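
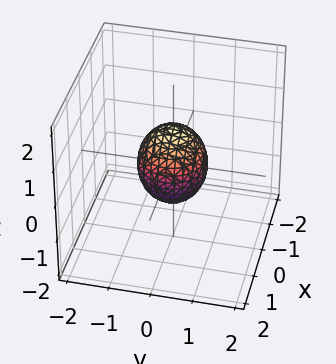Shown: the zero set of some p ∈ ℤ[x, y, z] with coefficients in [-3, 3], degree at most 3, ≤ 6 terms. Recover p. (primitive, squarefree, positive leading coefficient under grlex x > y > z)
3*x^2 + 3*y^2 + 2*z^2 - 2

(a) Degree: bounded and convex; a quadric, so deg p = 2.
(b) Symmetries: it's symmetric under z → −z, forcing even powers of z; rotational symmetry about the z-axis ⇒ p depends on x, y only through x² + y².
(c) From the visible intercepts: among the integer gridlines, it crosses the z-axis at z ∈ {-1, 1}; a circular section at z = 0 has radius between 0 and 1.
(d) Matching integer coefficients to the picture gives p.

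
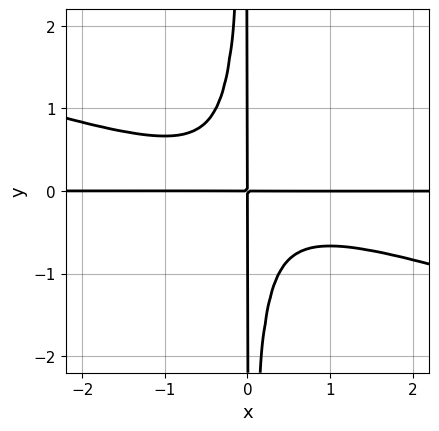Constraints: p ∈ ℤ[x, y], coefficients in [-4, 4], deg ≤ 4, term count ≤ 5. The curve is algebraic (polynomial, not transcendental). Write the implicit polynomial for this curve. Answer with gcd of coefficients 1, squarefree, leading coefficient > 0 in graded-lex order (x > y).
x^3*y + 3*x^2*y^2 + x*y

First, deg p = 4.
Then, observable constraints: every point of the x-axis in the box is on the curve; every point of the y-axis in the box is on the curve.
Finally, solving for integer coefficients yields p as stated.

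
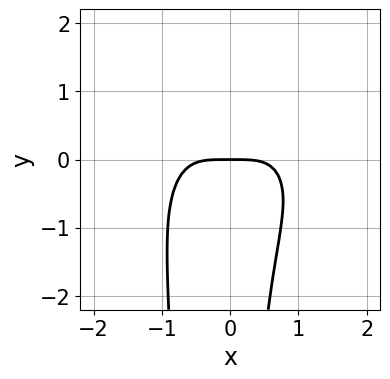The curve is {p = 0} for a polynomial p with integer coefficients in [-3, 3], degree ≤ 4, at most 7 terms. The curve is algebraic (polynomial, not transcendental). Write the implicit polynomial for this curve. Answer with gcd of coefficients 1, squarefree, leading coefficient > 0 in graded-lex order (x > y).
2*x^4 + 2*x^2*y^2 - x^2*y + x*y^2 + 3*y

1. deg p = 4. No degree-3 curve has this shape.
2. From the visible intercepts: it crosses the x-axis at the gridline x = 0; one y-axis crossing is at y = 0.
3. Together with the visible shape, these determine p as stated.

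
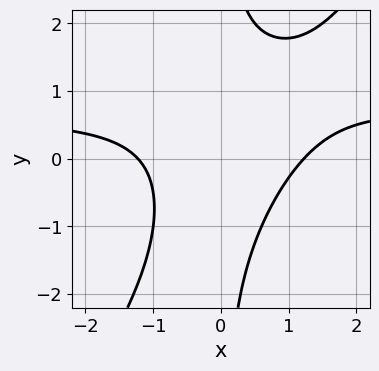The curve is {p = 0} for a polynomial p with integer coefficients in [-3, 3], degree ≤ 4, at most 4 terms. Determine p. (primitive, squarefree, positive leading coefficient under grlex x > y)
1. deg p = 3. A generic line meets the curve in up to 3 points.
2. Against the integer gridlines: it misses every integer gridline on the y-axis.
3. Matching integer coefficients to the picture gives p.

3*x^2*y - 2*x*y^2 - 2*x^2 + 3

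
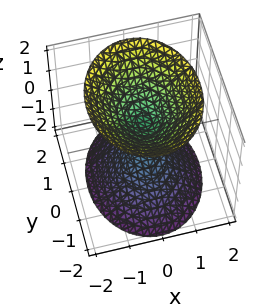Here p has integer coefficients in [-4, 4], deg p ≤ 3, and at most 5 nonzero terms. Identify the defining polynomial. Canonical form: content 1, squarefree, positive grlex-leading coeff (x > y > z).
(a) I count 2 distinct pieces.
(b) deg p = 2.
(c) Symmetries: it's symmetric under y → −y, forcing even powers of y; it's symmetric under x → −x, forcing even powers of x; it's symmetric under z → −z, forcing even powers of z.
(d) Observable constraints: it misses every integer gridline on the x-axis; it misses every integer gridline on the y-axis.
(e) Matching integer coefficients to the picture gives p.

3*x^2 + 2*y^2 - 2*z^2 + 1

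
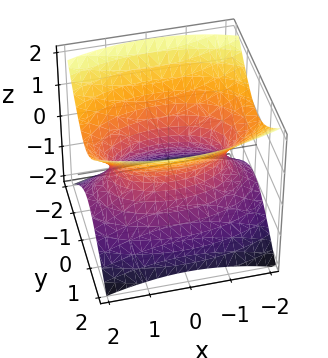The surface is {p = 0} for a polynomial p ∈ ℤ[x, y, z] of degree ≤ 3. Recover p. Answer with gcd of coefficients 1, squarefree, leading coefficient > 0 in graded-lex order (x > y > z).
The degree is 2 — an hourglass — one-sheet hyperboloid; a quadric.
Symmetries: it's symmetric under y → −y, forcing even powers of y; mirror symmetry x ↦ −x ⇒ only even powers of x; mirror symmetry z ↦ −z ⇒ only even powers of z.
From the visible intercepts: the surface avoids every integer z-axis point in the box.
Matching integer coefficients to the picture gives p.

x^2 + 3*y^2 - 3*z^2 - 2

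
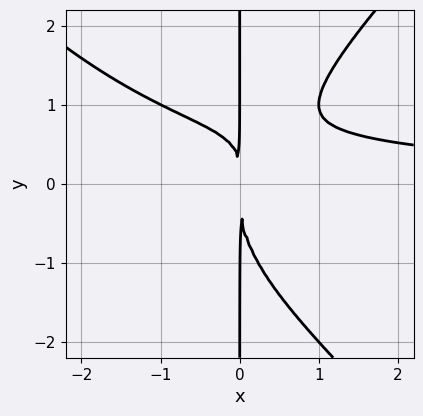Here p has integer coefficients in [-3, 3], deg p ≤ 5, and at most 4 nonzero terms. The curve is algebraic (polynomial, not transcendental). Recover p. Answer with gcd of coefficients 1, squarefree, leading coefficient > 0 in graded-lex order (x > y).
x^3*y - x*y^3 + 2*x^2*y - 2*x^2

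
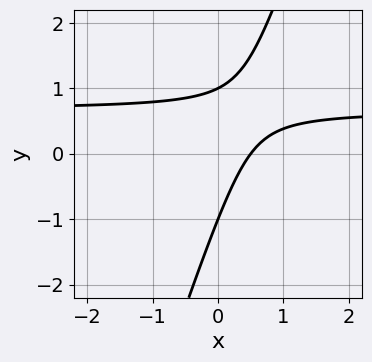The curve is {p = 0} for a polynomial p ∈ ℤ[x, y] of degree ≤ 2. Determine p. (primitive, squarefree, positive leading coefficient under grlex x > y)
3*x*y - y^2 - 2*x + 1

First, deg p = 2. The shape is more complex than any degree-1 curve.
Then, observable constraints: among the integer gridlines, it crosses the y-axis at y ∈ {-1, 1}.
Finally, putting this together gives p.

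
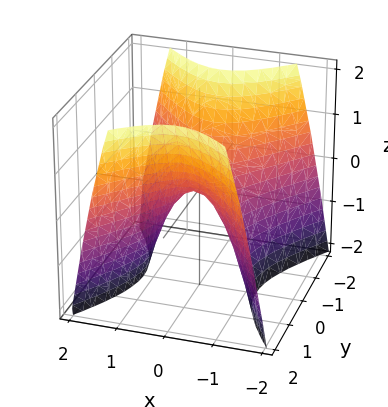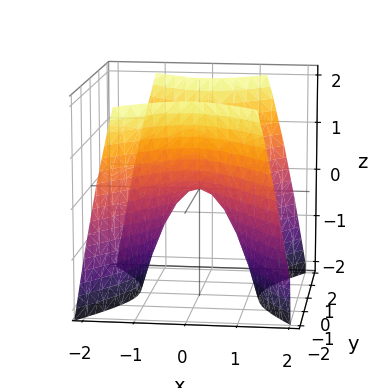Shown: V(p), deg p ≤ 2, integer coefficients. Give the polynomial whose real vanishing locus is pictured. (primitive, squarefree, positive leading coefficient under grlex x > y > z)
3*x^2 - 2*y^2 + 2*z

(a) The degree is 2 — a saddle surface; a quadric.
(b) Symmetries: the y ↦ −y reflection is a symmetry, so y appears only in even powers; it's symmetric under x → −x, forcing even powers of x.
(c) Observable constraints: it crosses the z-axis at the gridline z = 0; it meets the y-axis at y = 0 (among the integer gridlines); one x-axis crossing is at x = 0.
(d) Together with the visible shape, these determine p as stated.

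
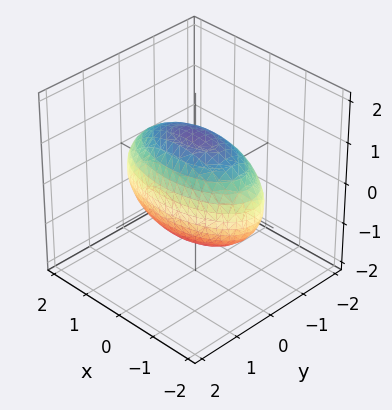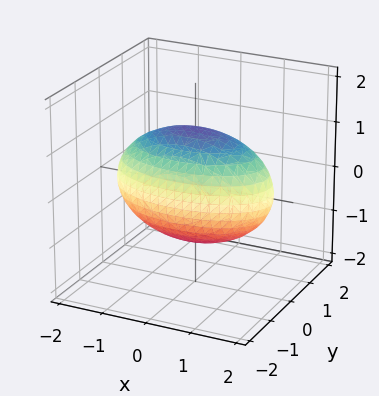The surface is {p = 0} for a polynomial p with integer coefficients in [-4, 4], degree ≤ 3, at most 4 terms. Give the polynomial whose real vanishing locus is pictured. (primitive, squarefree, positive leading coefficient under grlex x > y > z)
x^2 + 3*y^2 + 2*z^2 - 3

First, the degree is 2 — bounded and convex; a quadric.
Then, symmetries: the y ↦ −y reflection is a symmetry, so y appears only in even powers; the x ↦ −x reflection is a symmetry, so x appears only in even powers; mirror symmetry z ↦ −z ⇒ only even powers of z.
Next, checking where it meets the axes: the y-axis gridline crossings are at y ∈ {-1, 1}.
Finally, together with the visible shape, these determine p as stated.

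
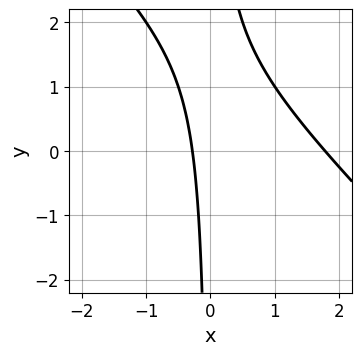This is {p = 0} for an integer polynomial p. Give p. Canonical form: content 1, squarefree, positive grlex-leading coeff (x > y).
2*x^2 + 2*x*y - 3*x - 1

First, deg p = 2. The shape is more complex than any degree-1 curve.
Then, reading off the gridlines: it misses every integer gridline on the y-axis.
Finally, matching integer coefficients to the picture gives p.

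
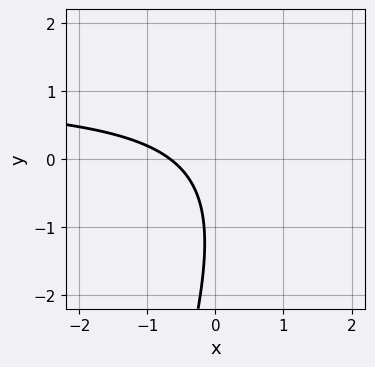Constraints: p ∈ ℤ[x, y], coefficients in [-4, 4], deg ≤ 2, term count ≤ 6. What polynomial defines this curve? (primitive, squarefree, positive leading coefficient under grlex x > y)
deg p = 2.
Checking where it meets the axes: the curve avoids every integer y-axis point in the box.
Fitting integer coefficients to these (and the overall shape) gives p.

3*x*y - y^2 - 3*x - 2*y - 2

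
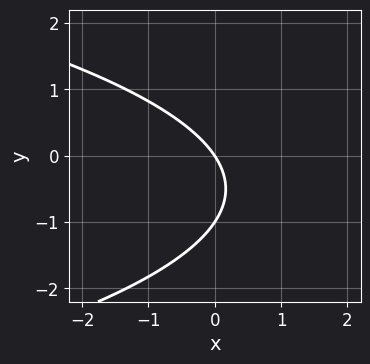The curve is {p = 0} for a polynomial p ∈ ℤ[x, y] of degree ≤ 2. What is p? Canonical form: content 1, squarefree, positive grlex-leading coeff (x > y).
2*y^2 + 3*x + 2*y

Degree: no degree-1 curve has this shape, so deg p = 2.
From the axis intercepts and sections: it crosses the x-axis at the gridline x = 0; the y-axis gridline crossings are at y ∈ {-1, 0}.
Together with the visible shape, these determine p as stated.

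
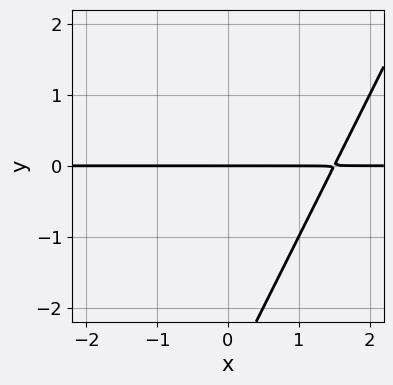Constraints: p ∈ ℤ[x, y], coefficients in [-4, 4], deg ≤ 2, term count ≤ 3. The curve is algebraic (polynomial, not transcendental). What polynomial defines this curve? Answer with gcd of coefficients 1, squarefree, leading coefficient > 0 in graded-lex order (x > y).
First, the degree is 2 — no degree-1 curve has this shape.
Then, observable constraints: every point of the x-axis in the box is on the curve; one y-axis crossing is at y = 0.
Finally, matching integer coefficients to the picture gives p.

2*x*y - y^2 - 3*y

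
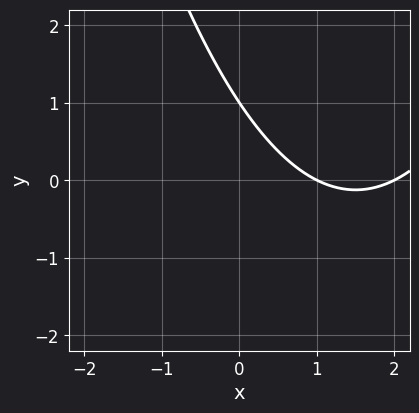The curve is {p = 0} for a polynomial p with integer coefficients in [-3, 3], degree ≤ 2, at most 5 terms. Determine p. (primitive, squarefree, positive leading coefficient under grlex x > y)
First, deg p = 2. The shape is more complex than any degree-1 curve.
Next, against the integer gridlines: among the integer gridlines, it crosses the x-axis at x ∈ {1, 2}; it crosses the y-axis at the gridline y = 1.
Finally, the integer polynomial consistent with all of this is the stated p.

x^2 - 3*x - 2*y + 2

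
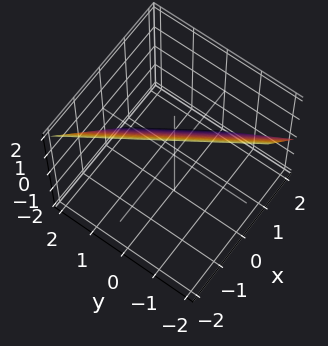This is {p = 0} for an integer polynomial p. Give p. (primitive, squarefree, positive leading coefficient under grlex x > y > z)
First, the degree is 1 — the surface is flat (a plane).
Next, against the integer gridlines: one z-axis crossing is at z = 1; one y-axis crossing is at y = 1.
Finally, assembling these constraints gives the stated polynomial.

3*x + 2*y + 2*z - 2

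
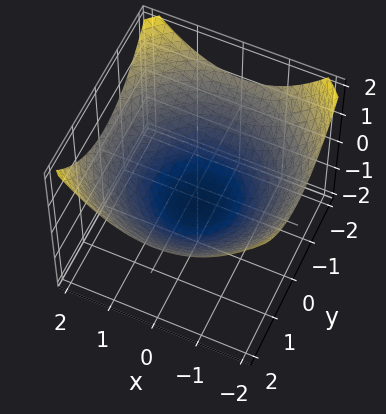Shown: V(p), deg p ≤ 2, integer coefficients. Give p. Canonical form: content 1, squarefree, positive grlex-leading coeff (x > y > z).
1. deg p = 2. The shape is more complex than any degree-1 surface.
2. Symmetries: the z-axis is an axis of rotation, so x and y enter only as x² + y².
3. Observable constraints: a circular section at z = 0 has radius between 1 and 2.
4. Together with the visible shape, these determine p as stated.

x^2 + y^2 - 3*z - 2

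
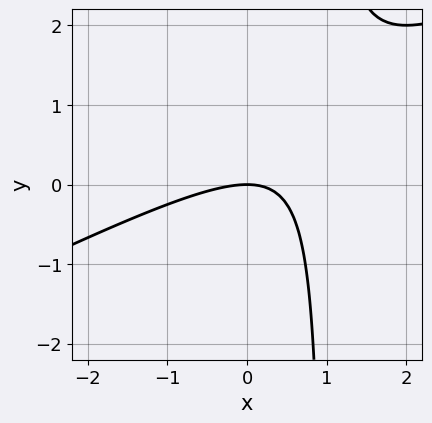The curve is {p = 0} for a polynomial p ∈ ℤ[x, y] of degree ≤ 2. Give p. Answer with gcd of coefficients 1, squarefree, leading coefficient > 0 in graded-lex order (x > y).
First, deg p = 2.
Then, observable constraints: it meets the x-axis at x = 0 (among the integer gridlines); it crosses the y-axis at the gridline y = 0.
Finally, putting this together gives p.

x^2 - 2*x*y + 2*y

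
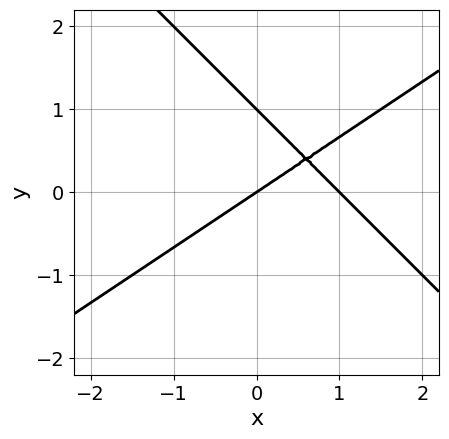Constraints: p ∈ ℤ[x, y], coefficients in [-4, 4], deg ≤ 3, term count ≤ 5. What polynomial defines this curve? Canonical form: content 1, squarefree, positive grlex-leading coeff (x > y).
(a) deg p = 2. A generic line meets the curve in up to 2 points.
(b) From the visible intercepts: the y-axis gridline crossings are at y ∈ {0, 1}; among the integer gridlines, it crosses the x-axis at x ∈ {0, 1}.
(c) The integer polynomial consistent with all of this is the stated p.

2*x^2 - x*y - 3*y^2 - 2*x + 3*y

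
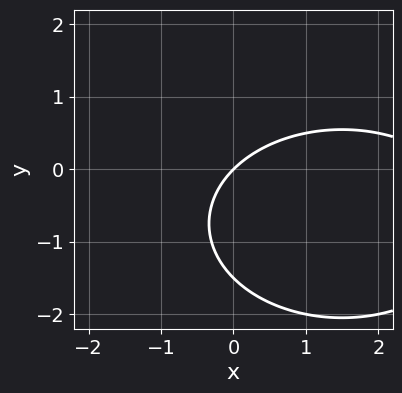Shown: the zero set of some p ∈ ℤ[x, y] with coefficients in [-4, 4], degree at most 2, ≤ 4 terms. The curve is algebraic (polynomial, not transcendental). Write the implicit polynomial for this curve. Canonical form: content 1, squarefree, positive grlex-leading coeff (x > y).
First, deg p = 2.
Next, observable constraints: it crosses the y-axis at the gridline y = 0; one x-axis crossing is at x = 0.
Finally, fitting integer coefficients to these (and the overall shape) gives p.

x^2 + 2*y^2 - 3*x + 3*y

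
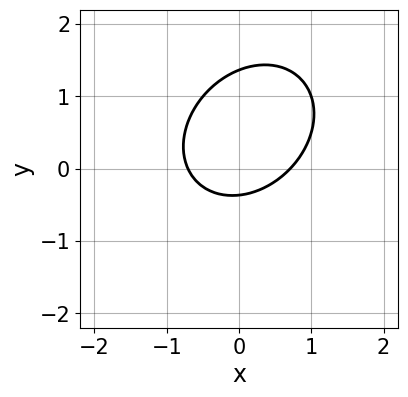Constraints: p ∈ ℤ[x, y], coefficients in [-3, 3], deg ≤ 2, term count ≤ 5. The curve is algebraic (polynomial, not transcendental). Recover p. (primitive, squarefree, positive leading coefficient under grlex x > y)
1. The degree is 2 — no degree-1 curve has this shape.
2. Putting this together gives p.

2*x^2 - x*y + 2*y^2 - 2*y - 1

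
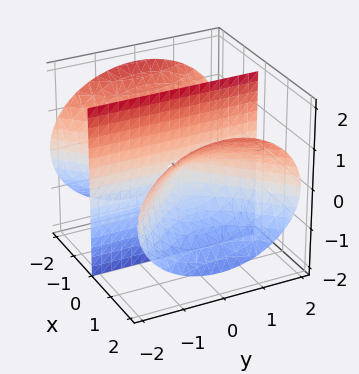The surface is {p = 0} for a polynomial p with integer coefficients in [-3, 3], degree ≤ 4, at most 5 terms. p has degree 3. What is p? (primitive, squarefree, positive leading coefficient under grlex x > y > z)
2*x^3 - 2*x*y^2 - 3*x*z^2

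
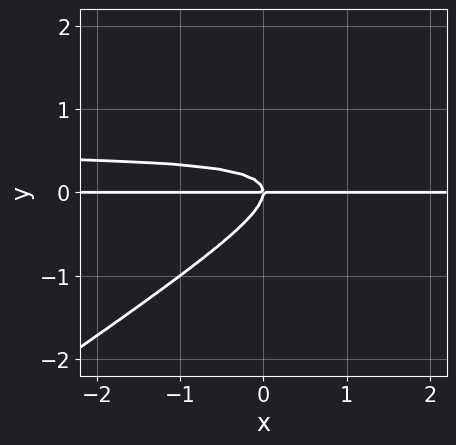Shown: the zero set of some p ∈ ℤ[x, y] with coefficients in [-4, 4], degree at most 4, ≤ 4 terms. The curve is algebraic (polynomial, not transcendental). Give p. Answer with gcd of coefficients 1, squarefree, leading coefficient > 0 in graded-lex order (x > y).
1. The degree is 3 — the shape is more complex than any degree-2 curve.
2. Checking where it meets the axes: one y-axis crossing is at y = 0; the visible x-axis segment lies entirely on the curve.
3. Fitting integer coefficients to these (and the overall shape) gives p.

2*x*y^2 - 3*y^3 - x*y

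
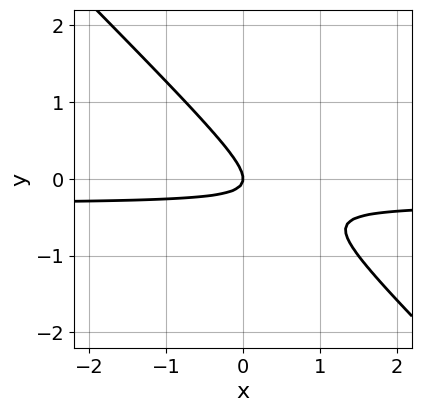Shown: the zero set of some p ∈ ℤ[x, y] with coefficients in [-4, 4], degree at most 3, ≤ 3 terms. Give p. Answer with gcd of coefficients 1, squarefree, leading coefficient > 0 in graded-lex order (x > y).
3*x*y + 3*y^2 + x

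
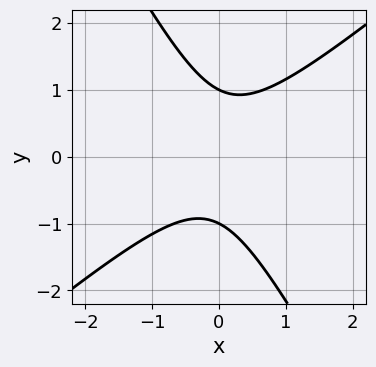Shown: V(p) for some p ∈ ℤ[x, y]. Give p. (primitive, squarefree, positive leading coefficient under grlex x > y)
3*x^2 - 2*x*y - 2*y^2 + 2

Degree: a generic line meets the curve in up to 2 points, so deg p = 2.
Against the integer gridlines: it misses every integer gridline on the x-axis; among the integer gridlines, it crosses the y-axis at y ∈ {-1, 1}.
The integer polynomial consistent with all of this is the stated p.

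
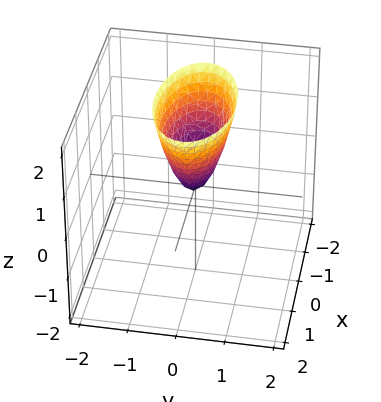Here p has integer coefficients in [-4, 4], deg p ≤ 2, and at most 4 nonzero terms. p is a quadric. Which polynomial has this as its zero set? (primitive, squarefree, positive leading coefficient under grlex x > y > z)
x^2 + 3*y^2 - z

First, deg p = 2. A single bowl opening along one axis; a quadric.
Next, symmetries: mirror symmetry y ↦ −y ⇒ only even powers of y; it's symmetric under x → −x, forcing even powers of x.
Then, reading off the gridlines: it meets the z-axis at z = 0 (among the integer gridlines); one y-axis crossing is at y = 0; it meets the x-axis at x = 0 (among the integer gridlines).
Finally, together with the visible shape, these determine p as stated.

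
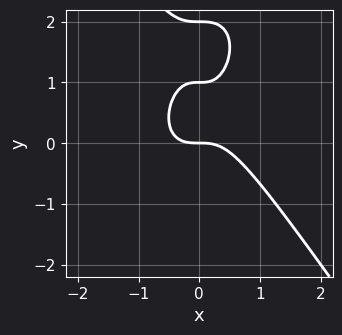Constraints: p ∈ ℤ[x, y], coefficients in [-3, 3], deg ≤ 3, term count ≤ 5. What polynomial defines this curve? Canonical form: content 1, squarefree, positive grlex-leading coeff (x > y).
3*x^3 + y^3 - 3*y^2 + 2*y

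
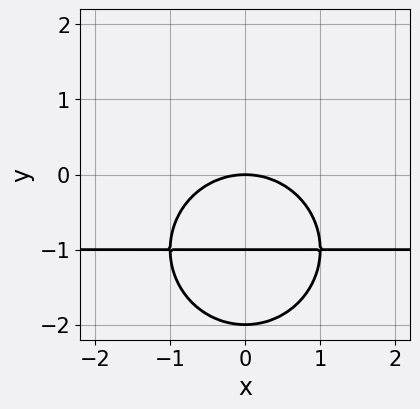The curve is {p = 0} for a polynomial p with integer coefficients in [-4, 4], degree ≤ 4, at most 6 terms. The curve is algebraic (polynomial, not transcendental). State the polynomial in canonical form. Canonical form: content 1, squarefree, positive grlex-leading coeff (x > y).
1. Degree: the shape is more complex than any degree-2 curve, so deg p = 3.
2. Symmetries: the x ↦ −x reflection is a symmetry, so x appears only in even powers.
3. From the visible intercepts: it meets the x-axis at x = 0 (among the integer gridlines); among the integer gridlines, it crosses the y-axis at y ∈ {-2, -1, 0}.
4. These observations pin down the coefficients.

x^2*y + y^3 + x^2 + 3*y^2 + 2*y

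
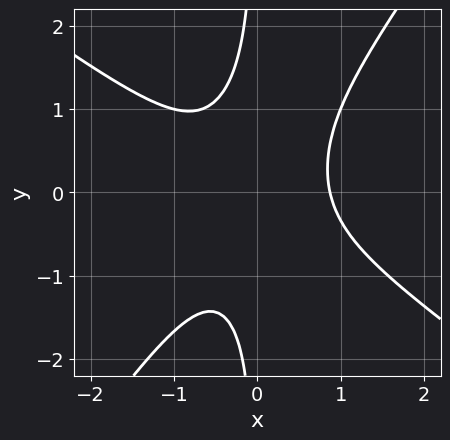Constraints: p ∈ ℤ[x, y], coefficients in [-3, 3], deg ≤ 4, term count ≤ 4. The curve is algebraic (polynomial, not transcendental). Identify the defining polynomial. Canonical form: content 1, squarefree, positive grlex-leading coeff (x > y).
3*x^3 + 2*x^2*y - 3*x*y^2 - 2

The degree is 3 — a generic line meets the curve in up to 3 points.
Observable constraints: the curve avoids every integer y-axis point in the box.
Fitting integer coefficients to these (and the overall shape) gives p.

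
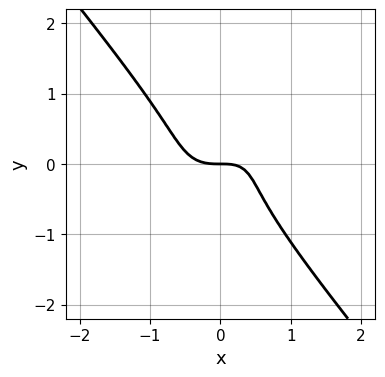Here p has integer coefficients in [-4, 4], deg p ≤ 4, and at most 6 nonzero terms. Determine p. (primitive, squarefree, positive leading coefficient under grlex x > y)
(a) The degree is 3 — the shape is more complex than any degree-2 curve.
(b) Against the integer gridlines: it crosses the x-axis at the gridline x = 0; it crosses the y-axis at the gridline y = 0.
(c) Matching integer coefficients to the picture gives p.

3*x^3 - 2*x^2*y + 3*y^3 - x*y + 2*y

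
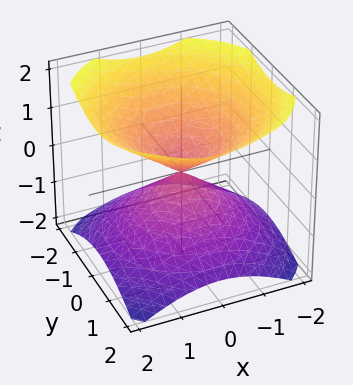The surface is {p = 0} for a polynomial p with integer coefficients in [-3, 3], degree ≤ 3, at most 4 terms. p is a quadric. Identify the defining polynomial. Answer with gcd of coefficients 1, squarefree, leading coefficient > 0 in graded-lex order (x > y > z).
(a) I count 2 distinct pieces. Treating them together as one polynomial.
(b) Degree: two nappes meeting at a single point; a quadric, so deg p = 2.
(c) Symmetries: rotational symmetry about the z-axis ⇒ p depends on x, y only through x² + y²; it's symmetric under z → −z, forcing even powers of z.
(d) Reading off the gridlines: it meets the x-axis at x = 0 (among the integer gridlines); it meets the z-axis at z = 0 (among the integer gridlines); a circular section at z = -1 has radius between 1 and 2.
(e) Solving for integer coefficients yields p as stated.

2*x^2 + 2*y^2 - 3*z^2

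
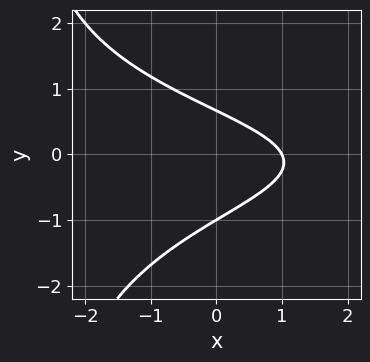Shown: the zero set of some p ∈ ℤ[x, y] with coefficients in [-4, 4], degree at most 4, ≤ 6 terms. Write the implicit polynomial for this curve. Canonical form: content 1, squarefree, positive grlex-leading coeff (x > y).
(a) deg p = 3. The shape is more complex than any degree-2 curve.
(b) From the axis intercepts and sections: it meets the x-axis at x = 1 (among the integer gridlines); it crosses the y-axis at the gridline y = -1.
(c) Matching integer coefficients to the picture gives p.

x*y^2 + 3*y^2 + 2*x + y - 2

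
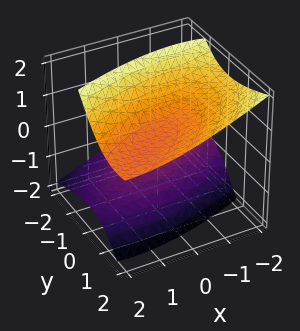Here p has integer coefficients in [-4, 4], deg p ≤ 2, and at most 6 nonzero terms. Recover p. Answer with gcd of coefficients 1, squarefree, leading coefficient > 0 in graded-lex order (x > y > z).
x^2 - 2*x*y + 2*y^2 - 3*y*z - 3*z^2 + 2

(a) I count 2 distinct pieces.
(b) deg p = 2.
(c) From the visible intercepts: it misses every integer gridline on the x-axis; no y-intercept at any integer in the box.
(d) Solving for integer coefficients yields p as stated.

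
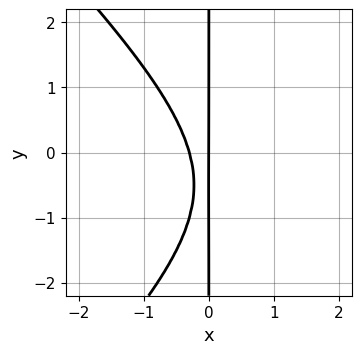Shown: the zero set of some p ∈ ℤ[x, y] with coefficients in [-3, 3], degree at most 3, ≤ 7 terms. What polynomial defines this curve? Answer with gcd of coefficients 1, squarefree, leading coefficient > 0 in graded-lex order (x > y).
x^3 - x*y^2 - 3*x^2 - x*y - x

deg p = 3. No degree-2 curve has this shape.
Observable constraints: the visible y-axis segment lies entirely on the curve; one x-axis crossing is at x = 0.
Assembling these constraints gives the stated polynomial.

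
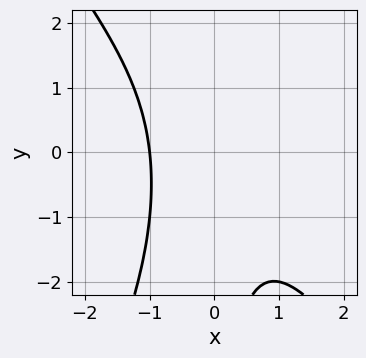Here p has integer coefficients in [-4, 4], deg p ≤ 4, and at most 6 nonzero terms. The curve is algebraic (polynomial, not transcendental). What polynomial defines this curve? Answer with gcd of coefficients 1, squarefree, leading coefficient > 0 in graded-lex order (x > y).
Degree: the shape is more complex than any degree-2 curve, so deg p = 3.
Checking where it meets the axes: no y-intercept at any integer in the box; it meets the x-axis at x = -1 (among the integer gridlines).
Assembling these constraints gives the stated polynomial.

3*x^3 + x^2*y - x*y^2 + 3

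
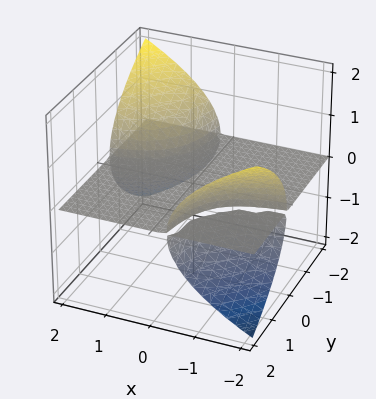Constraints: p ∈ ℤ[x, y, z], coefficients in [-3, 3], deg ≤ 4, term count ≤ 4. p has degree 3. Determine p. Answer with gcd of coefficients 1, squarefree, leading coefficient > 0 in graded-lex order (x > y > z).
(a) There are 3 components. They look like related sheets of one shape, so recover p as a whole.
(b) deg p = 3. No degree-2 surface has this shape.
(c) Against the integer gridlines: the visible x-axis segment lies entirely on the surface; it crosses the z-axis at the gridline z = 0.
(d) Together with the visible shape, these determine p as stated. Check: (0, 2, 0) on the y-axis lies on the surface, and p(0, 2, 0) = 0. ✓

3*x*y*z + 3*z^3 + 2*z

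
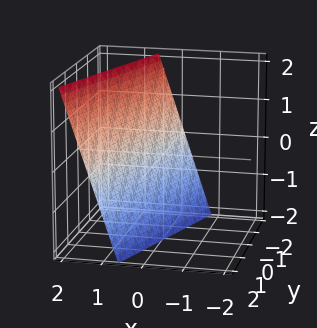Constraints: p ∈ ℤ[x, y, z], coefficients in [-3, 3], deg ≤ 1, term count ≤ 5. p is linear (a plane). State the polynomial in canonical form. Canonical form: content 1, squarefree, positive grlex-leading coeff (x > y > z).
3*x - y - z - 2

1. deg p = 1.
2. From the visible intercepts: it crosses the y-axis at the gridline y = -2; it meets the z-axis at z = -2 (among the integer gridlines).
3. Fitting integer coefficients to these (and the overall shape) gives p.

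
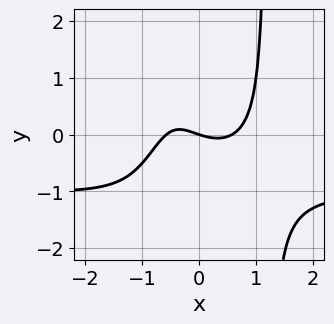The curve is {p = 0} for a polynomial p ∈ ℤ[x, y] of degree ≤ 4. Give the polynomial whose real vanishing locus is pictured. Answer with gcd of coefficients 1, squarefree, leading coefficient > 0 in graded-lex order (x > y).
Degree: no degree-3 curve has this shape, so deg p = 4.
Reading off the gridlines: one y-axis crossing is at y = 0; it meets the x-axis at x = 0 (among the integer gridlines).
Fitting integer coefficients to these (and the overall shape) gives p.

3*x^3*y + 3*x^3 - 2*x*y - x - 3*y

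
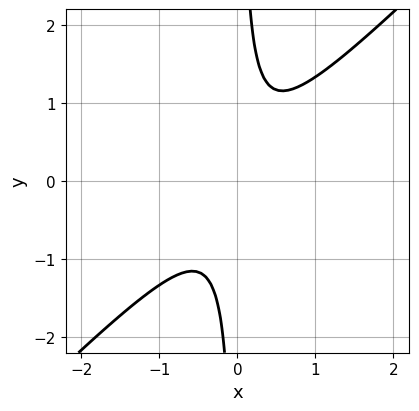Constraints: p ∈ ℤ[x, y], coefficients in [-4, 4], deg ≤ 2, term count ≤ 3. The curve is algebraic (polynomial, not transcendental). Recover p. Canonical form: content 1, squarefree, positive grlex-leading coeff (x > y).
(a) Degree: no degree-1 curve has this shape, so deg p = 2.
(b) Reading off the gridlines: it misses every integer gridline on the y-axis; the curve avoids every integer x-axis point in the box.
(c) The integer polynomial consistent with all of this is the stated p.

3*x^2 - 3*x*y + 1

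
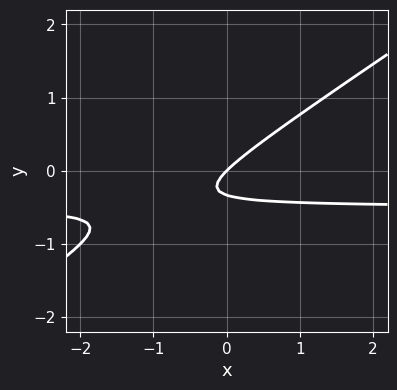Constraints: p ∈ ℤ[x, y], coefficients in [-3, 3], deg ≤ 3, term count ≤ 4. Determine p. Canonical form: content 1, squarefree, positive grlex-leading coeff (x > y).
First, deg p = 2. No degree-1 curve has this shape.
Then, reading off the gridlines: it crosses the x-axis at the gridline x = 0; it crosses the y-axis at the gridline y = 0.
Finally, these observations pin down the coefficients.

2*x*y - 3*y^2 + x - y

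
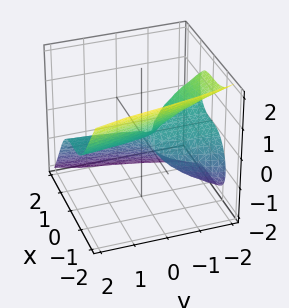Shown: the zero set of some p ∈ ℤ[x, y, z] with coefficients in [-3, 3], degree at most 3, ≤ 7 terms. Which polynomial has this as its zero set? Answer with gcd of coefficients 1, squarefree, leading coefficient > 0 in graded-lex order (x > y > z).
3*x^3 + 2*z^3 + 3*y*z + z^2 + z

1. The degree is 3 — no degree-2 surface has this shape.
2. Against the integer gridlines: the visible y-axis segment lies entirely on the surface; it meets the z-axis at z = 0 (among the integer gridlines); it crosses the x-axis at the gridline x = 0.
3. Assembling these constraints gives the stated polynomial.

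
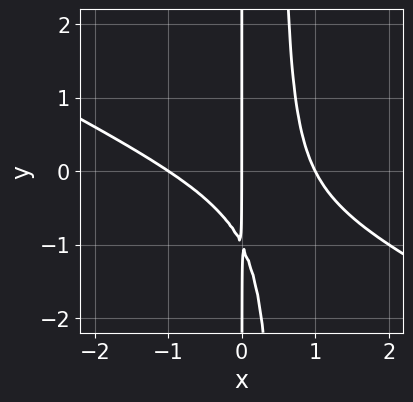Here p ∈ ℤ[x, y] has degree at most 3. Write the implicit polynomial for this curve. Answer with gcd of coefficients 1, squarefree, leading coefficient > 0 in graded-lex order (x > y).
The degree is 3 — a generic line meets the curve in up to 3 points.
From the visible intercepts: the visible y-axis segment lies entirely on the curve; the x-axis gridline crossings are at x ∈ {-1, 0, 1}.
Assembling these constraints gives the stated polynomial.

x^3 + 2*x^2*y - x*y - x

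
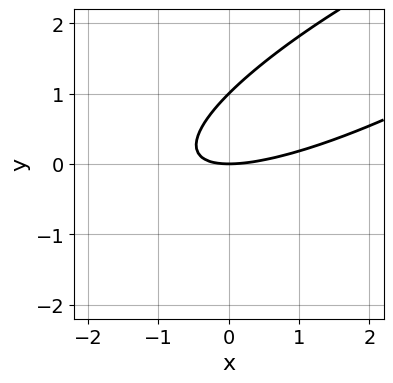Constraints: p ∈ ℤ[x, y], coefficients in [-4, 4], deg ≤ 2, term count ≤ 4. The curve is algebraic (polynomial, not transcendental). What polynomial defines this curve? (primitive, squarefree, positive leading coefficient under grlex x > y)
The degree is 2 — a generic line meets the curve in up to 2 points.
Checking where it meets the axes: one x-axis crossing is at x = 0; the y-axis gridline crossings are at y ∈ {0, 1}.
Matching integer coefficients to the picture gives p.

x^2 - 3*x*y + 3*y^2 - 3*y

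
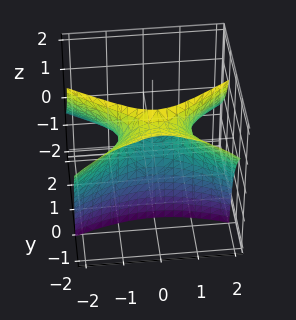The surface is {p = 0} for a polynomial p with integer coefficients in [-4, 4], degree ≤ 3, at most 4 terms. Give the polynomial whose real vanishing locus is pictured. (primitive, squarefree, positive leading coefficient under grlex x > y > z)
x^2 - 2*y^2 - 3*y*z - 2*z

1. deg p = 2. The shape is more complex than any degree-1 surface.
2. Against the integer gridlines: one z-axis crossing is at z = 0; one y-axis crossing is at y = 0; it meets the x-axis at x = 0 (among the integer gridlines).
3. Putting this together gives p.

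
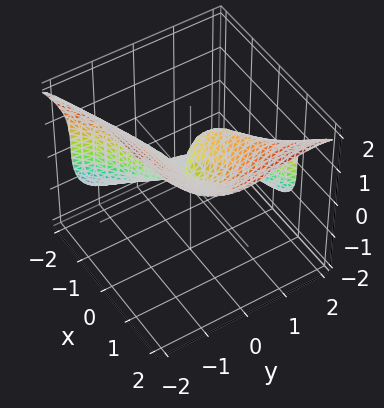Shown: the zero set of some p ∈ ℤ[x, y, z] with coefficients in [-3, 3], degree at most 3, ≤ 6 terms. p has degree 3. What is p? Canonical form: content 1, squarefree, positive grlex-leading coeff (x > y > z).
(a) The degree is 3 — no degree-2 surface has this shape.
(b) From the visible intercepts: it crosses the y-axis at the gridline y = 0; one x-axis crossing is at x = 0.
(c) Putting this together gives p.

x^3 + x*y^2 - 2*y^3 - 2*z^3 + 3*y^2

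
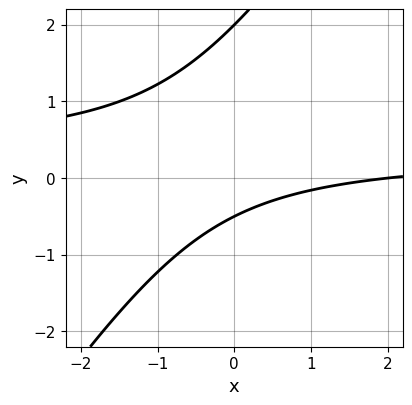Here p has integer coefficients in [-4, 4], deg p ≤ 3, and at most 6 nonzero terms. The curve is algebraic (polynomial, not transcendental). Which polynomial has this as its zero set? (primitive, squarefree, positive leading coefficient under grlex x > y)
First, degree: the shape is more complex than any degree-1 curve, so deg p = 2.
Next, from the visible intercepts: it crosses the x-axis at the gridline x = 2; it crosses the y-axis at the gridline y = 2.
Finally, the integer polynomial consistent with all of this is the stated p.

3*x*y - 2*y^2 - x + 3*y + 2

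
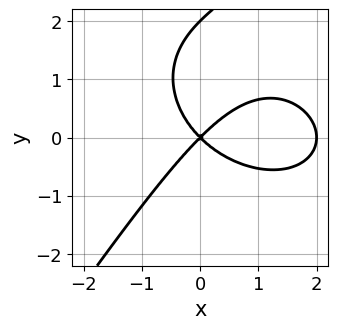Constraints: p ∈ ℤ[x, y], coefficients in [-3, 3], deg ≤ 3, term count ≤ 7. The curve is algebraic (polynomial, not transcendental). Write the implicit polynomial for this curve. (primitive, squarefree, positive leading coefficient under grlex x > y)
x^3 + x*y^2 - y^3 - 2*x^2 + 2*y^2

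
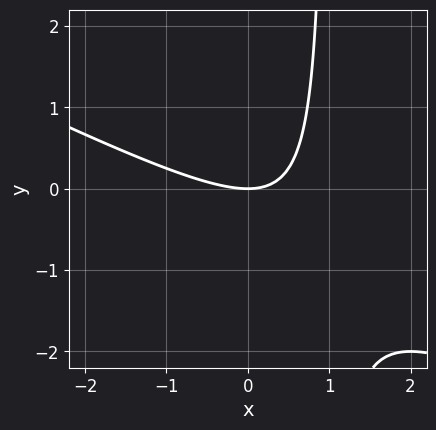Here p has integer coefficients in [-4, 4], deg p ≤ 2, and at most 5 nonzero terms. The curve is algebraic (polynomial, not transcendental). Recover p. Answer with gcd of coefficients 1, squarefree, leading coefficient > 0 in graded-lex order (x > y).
x^2 + 2*x*y - 2*y

deg p = 2. No degree-1 curve has this shape.
From the axis intercepts and sections: it crosses the y-axis at the gridline y = 0; it crosses the x-axis at the gridline x = 0.
These observations pin down the coefficients.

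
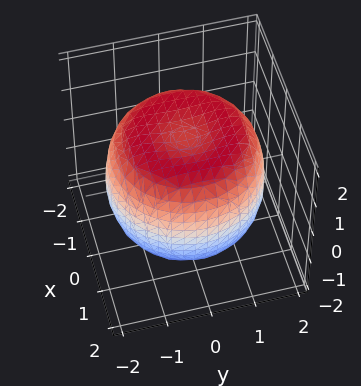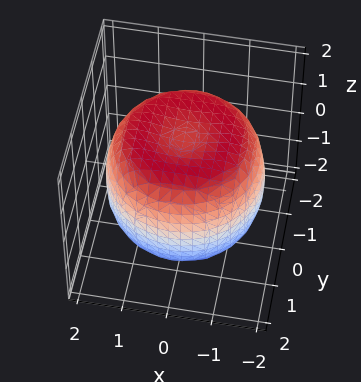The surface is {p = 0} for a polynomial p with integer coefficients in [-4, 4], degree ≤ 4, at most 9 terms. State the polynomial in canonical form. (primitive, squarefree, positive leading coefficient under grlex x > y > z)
x^4 + 2*x^2*y^2 + y^4 - 2*x^2 - 2*y^2 + 2*z^2 - 3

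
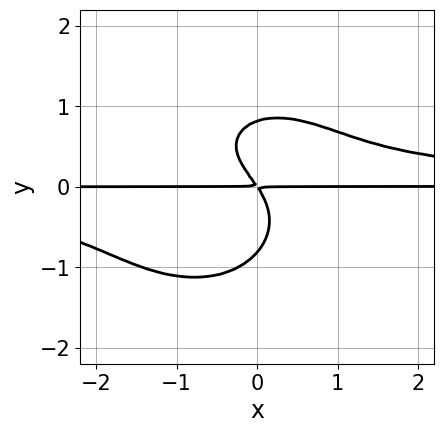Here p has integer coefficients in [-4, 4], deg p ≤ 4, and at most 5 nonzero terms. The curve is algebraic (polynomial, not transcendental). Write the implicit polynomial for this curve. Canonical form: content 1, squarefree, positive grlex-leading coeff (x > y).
Degree: no degree-3 curve has this shape, so deg p = 4.
Against the integer gridlines: every point of the x-axis in the box is on the curve.
Assembling these constraints gives the stated polynomial.

3*x^2*y^2 + 3*y^4 + 2*x*y^2 - 3*x*y - 2*y^2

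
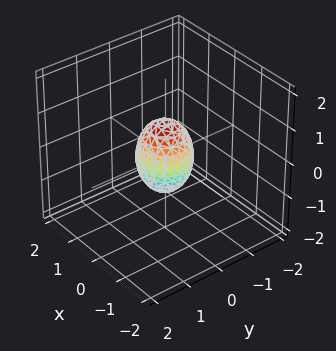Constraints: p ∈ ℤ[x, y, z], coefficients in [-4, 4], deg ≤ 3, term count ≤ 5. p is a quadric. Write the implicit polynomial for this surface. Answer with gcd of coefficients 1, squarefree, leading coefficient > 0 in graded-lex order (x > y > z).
2*x^2 + 2*y^2 + z^2 - 1

1. Degree: bounded and convex; a quadric, so deg p = 2.
2. Symmetries: every cross-section ⟂ z is a circle, so x, y appear only via x² + y²; the z ↦ −z reflection is a symmetry, so z appears only in even powers.
3. Observable constraints: a circular section at z = 0 has radius between 0 and 1; among the integer gridlines, it crosses the z-axis at z ∈ {-1, 1}.
4. The integer polynomial consistent with all of this is the stated p.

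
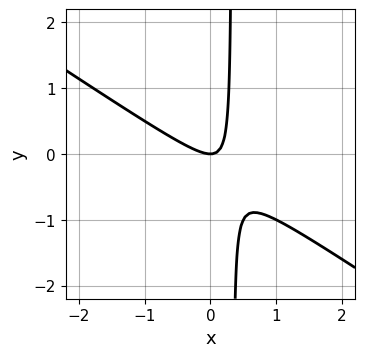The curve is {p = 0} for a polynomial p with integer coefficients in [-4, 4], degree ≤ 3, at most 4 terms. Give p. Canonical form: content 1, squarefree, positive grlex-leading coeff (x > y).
1. The degree is 2 — no degree-1 curve has this shape.
2. Observable constraints: it meets the y-axis at y = 0 (among the integer gridlines); one x-axis crossing is at x = 0.
3. The integer polynomial consistent with all of this is the stated p.

2*x^2 + 3*x*y - y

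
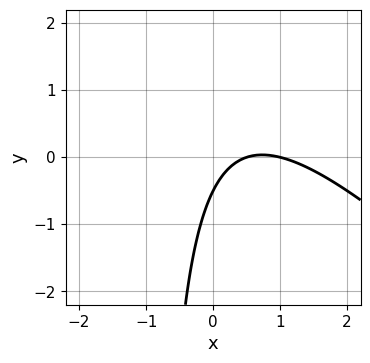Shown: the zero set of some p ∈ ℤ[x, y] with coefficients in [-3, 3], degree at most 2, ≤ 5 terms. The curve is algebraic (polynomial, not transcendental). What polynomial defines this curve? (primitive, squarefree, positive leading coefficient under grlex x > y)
2*x^2 + 2*x*y - 3*x + 2*y + 1

(a) The degree is 2 — the shape is more complex than any degree-1 curve.
(b) Against the integer gridlines: it meets the x-axis at x = 1 (among the integer gridlines).
(c) Fitting integer coefficients to these (and the overall shape) gives p.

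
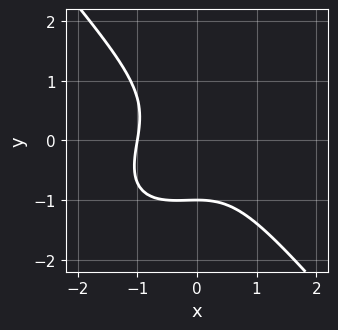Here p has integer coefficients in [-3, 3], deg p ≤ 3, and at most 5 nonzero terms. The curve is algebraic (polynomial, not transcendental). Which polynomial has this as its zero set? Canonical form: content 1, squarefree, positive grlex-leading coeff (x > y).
(a) Degree: the shape is more complex than any degree-2 curve, so deg p = 3.
(b) Against the integer gridlines: it crosses the x-axis at the gridline x = -1; one y-axis crossing is at y = -1.
(c) The integer polynomial consistent with all of this is the stated p.

2*x^3 - x^2*y + 2*y^3 + 2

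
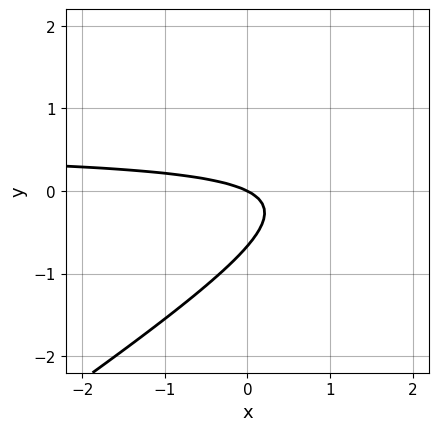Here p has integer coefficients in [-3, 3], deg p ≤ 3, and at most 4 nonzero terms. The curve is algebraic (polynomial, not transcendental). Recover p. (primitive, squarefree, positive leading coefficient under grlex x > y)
2*x*y - 3*y^2 - x - 2*y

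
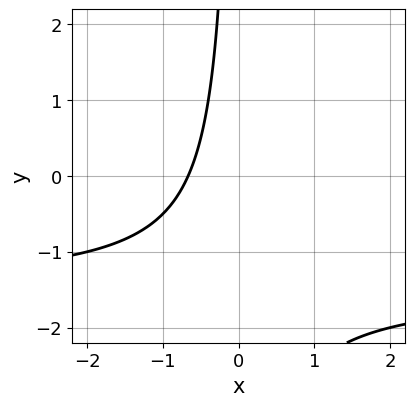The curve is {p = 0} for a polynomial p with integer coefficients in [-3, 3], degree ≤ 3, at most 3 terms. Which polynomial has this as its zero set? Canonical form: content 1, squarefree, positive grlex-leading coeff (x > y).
First, deg p = 2.
Then, checking where it meets the axes: the curve avoids every integer y-axis point in the box.
Finally, fitting integer coefficients to these (and the overall shape) gives p.

2*x*y + 3*x + 2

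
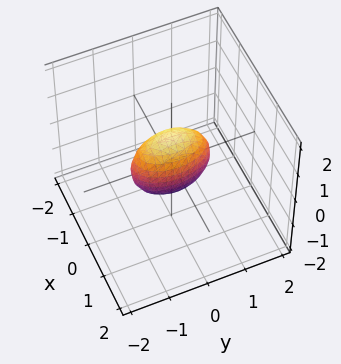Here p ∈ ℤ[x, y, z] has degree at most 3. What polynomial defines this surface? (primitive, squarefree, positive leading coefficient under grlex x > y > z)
(a) deg p = 2. Bounded and convex; a quadric.
(b) Symmetries: the z ↦ −z reflection is a symmetry, so z appears only in even powers; mirror symmetry x ↦ −x ⇒ only even powers of x; it's symmetric under y → −y, forcing even powers of y.
(c) Observable constraints: the z-axis gridline crossings are at z ∈ {-1, 1}; the y-axis gridline crossings are at y ∈ {-1, 1}.
(d) Assembling these constraints gives the stated polynomial.

3*x^2 + y^2 + z^2 - 1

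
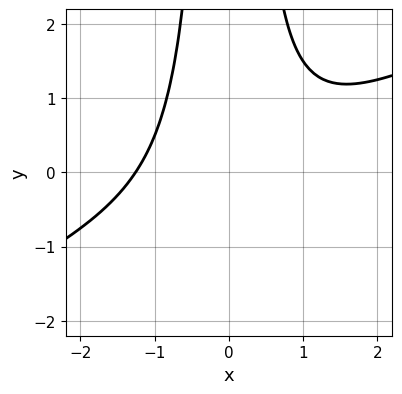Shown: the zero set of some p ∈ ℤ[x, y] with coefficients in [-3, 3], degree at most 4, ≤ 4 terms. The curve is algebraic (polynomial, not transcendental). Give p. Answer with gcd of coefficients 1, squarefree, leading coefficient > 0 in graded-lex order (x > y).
(a) deg p = 3. The shape is more complex than any degree-2 curve.
(b) Reading off the gridlines: it misses every integer gridline on the y-axis.
(c) Fitting integer coefficients to these (and the overall shape) gives p.

x^3 - 2*x^2*y + 2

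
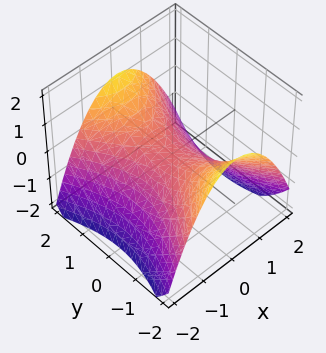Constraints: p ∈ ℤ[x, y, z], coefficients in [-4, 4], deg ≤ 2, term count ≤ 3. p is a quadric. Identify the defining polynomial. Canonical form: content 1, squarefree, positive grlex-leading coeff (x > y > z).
2*x^2 - y^2 + 3*z

1. The degree is 2 — a saddle surface; a quadric.
2. Symmetries: it's symmetric under x → −x, forcing even powers of x; mirror symmetry y ↦ −y ⇒ only even powers of y.
3. Checking where it meets the axes: one y-axis crossing is at y = 0; it meets the z-axis at z = 0 (among the integer gridlines); it meets the x-axis at x = 0 (among the integer gridlines).
4. Matching integer coefficients to the picture gives p.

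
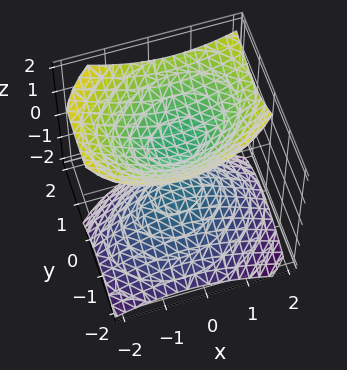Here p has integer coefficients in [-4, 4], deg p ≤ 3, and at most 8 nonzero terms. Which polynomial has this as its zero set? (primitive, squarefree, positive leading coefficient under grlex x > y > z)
1. I count 2 distinct pieces.
2. deg p = 2.
3. From the visible intercepts: the surface avoids every integer y-axis point in the box; the surface avoids every integer x-axis point in the box.
4. Putting this together gives p.

2*x^2 - x*y + 3*y^2 - 2*y*z - 3*z^2 + 1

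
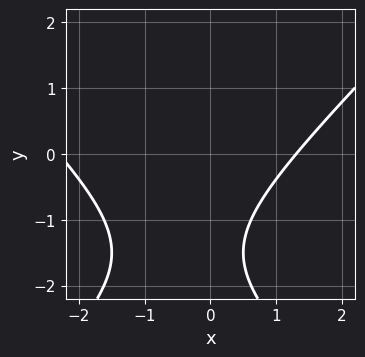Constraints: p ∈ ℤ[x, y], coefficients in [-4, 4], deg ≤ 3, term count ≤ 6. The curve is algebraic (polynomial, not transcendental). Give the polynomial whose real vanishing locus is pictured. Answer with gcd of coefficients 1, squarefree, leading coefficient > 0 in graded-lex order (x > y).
x^2 - y^2 + x - 3*y - 3

Degree: a generic line meets the curve in up to 2 points, so deg p = 2.
Checking where it meets the axes: the curve avoids every integer y-axis point in the box.
Matching integer coefficients to the picture gives p.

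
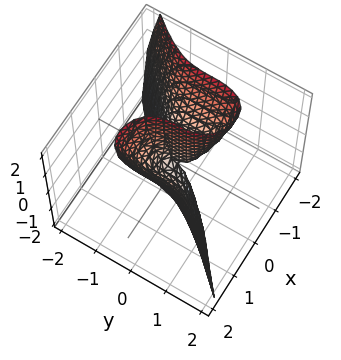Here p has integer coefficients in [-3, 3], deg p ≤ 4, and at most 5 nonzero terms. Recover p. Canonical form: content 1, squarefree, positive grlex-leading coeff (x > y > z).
x^3 - y^3 - x*z

deg p = 3. A generic line meets the surface in up to 3 points.
Against the integer gridlines: it crosses the y-axis at the gridline y = 0; one x-axis crossing is at x = 0.
Together with the visible shape, these determine p as stated. Check: (0, 0, 1) on the z-axis lies on the surface, and p(0, 0, 1) = 0. ✓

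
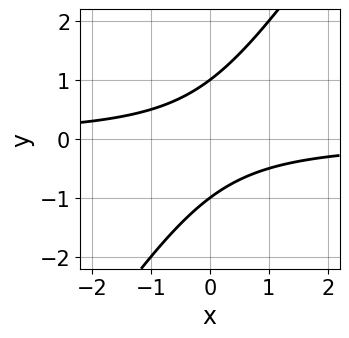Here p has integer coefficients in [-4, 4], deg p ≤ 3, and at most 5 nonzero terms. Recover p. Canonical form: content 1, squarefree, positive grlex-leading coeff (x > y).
3*x*y - 2*y^2 + 2

deg p = 2. No degree-1 curve has this shape.
From the visible intercepts: among the integer gridlines, it crosses the y-axis at y ∈ {-1, 1}; no x-intercept at any integer in the box.
Putting this together gives p.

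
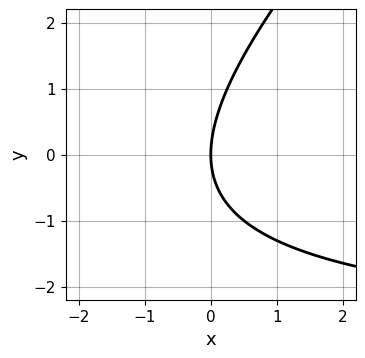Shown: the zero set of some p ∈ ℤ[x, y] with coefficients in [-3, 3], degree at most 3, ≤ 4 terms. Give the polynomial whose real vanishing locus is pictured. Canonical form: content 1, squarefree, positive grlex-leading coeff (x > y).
First, degree: no degree-1 curve has this shape, so deg p = 2.
Next, from the visible intercepts: it meets the x-axis at x = 0 (among the integer gridlines); one y-axis crossing is at y = 0.
Finally, fitting integer coefficients to these (and the overall shape) gives p.

x*y - y^2 + 3*x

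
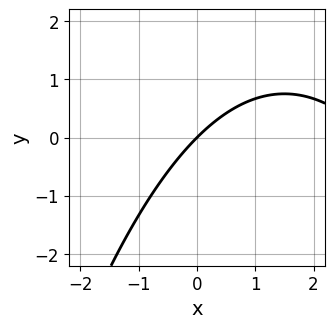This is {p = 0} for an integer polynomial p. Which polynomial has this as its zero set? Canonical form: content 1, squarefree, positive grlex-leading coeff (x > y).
First, the degree is 2 — a generic line meets the curve in up to 2 points.
Then, against the integer gridlines: one x-axis crossing is at x = 0; it crosses the y-axis at the gridline y = 0.
Finally, the integer polynomial consistent with all of this is the stated p.

x^2 - 3*x + 3*y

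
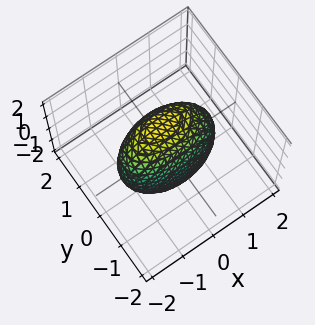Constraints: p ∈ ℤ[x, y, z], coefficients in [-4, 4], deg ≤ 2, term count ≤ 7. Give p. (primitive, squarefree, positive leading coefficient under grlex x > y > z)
x^2 + 3*y^2 - y*z + z^2 - 2

1. deg p = 2. No degree-1 surface has this shape.
2. Solving for integer coefficients yields p as stated.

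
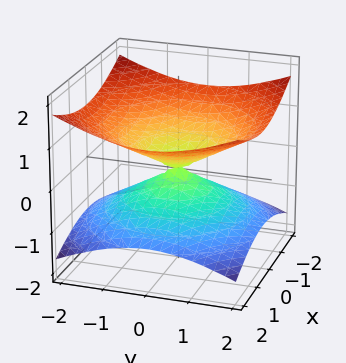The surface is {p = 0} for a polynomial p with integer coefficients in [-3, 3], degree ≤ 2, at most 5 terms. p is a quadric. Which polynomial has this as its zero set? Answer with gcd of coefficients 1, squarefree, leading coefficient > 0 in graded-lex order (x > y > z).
1. Degree: two nappes meeting at a single point; a quadric, so deg p = 2.
2. Symmetries: the surface is invariant under rotation about z: p = q(x² + y², z); it's symmetric under z → −z, forcing even powers of z.
3. Reading off the gridlines: it crosses the z-axis at the gridline z = 0; a circular section at z = 1 has radius between 1 and 2.
4. These observations pin down the coefficients.

x^2 + y^2 - 3*z^2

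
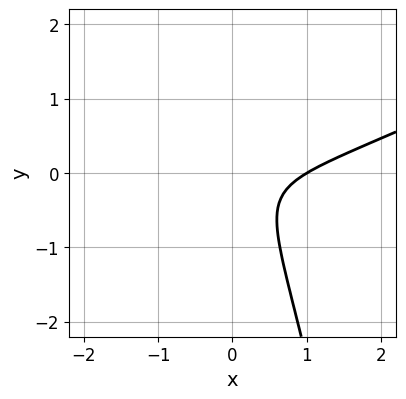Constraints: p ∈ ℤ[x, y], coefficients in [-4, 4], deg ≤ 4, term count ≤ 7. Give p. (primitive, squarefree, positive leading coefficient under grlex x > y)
x^3 - 2*x^2*y - 3*x*y - 2*y^2 - 1

1. deg p = 3. The shape is more complex than any degree-2 curve.
2. From the axis intercepts and sections: the curve avoids every integer y-axis point in the box; it crosses the x-axis at the gridline x = 1.
3. Solving for integer coefficients yields p as stated.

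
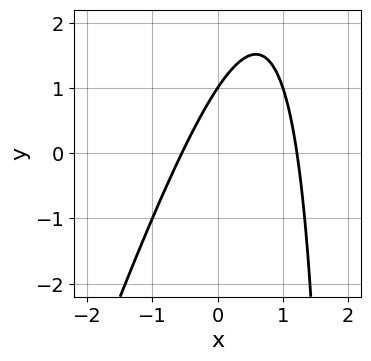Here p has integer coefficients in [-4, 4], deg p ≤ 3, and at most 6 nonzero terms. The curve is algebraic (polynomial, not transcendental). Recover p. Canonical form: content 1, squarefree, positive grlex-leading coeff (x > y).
Degree: a generic line meets the curve in up to 2 points, so deg p = 2.
Observable constraints: it crosses the y-axis at the gridline y = 1.
Putting this together gives p.

3*x^2 - x*y - 2*x + 2*y - 2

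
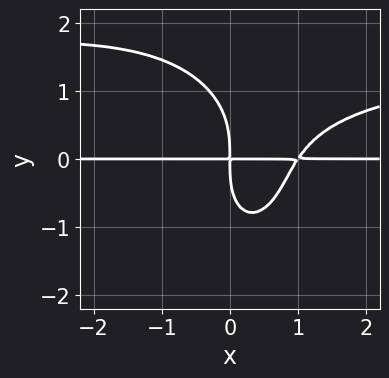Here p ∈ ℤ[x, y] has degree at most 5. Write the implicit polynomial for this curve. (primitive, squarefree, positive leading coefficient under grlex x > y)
2*x^2*y^2 + y^4 - 3*x^2*y + 3*x*y

The degree is 4 — the shape is more complex than any degree-3 curve.
Against the integer gridlines: every point of the x-axis in the box is on the curve.
Putting this together gives p.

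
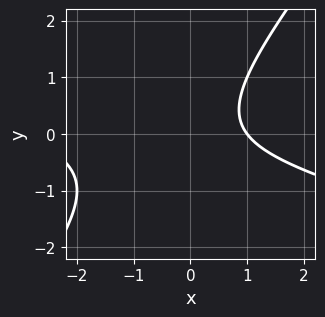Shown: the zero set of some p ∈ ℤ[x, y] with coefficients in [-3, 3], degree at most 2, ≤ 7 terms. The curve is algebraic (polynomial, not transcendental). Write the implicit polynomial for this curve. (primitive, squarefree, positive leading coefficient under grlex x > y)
x^2 + 3*x*y - 3*y^2 + 2*x - 3

1. deg p = 2. A generic line meets the curve in up to 2 points.
2. Against the integer gridlines: it meets the x-axis at x = 1 (among the integer gridlines); no y-intercept at any integer in the box.
3. Matching integer coefficients to the picture gives p.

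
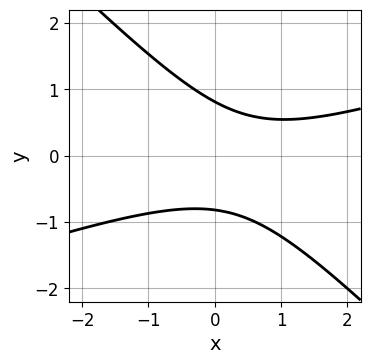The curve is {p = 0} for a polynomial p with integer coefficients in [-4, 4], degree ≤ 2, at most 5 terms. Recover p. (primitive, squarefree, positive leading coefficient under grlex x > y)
x^2 - 2*x*y - 3*y^2 - x + 2

(a) deg p = 2.
(b) Against the integer gridlines: the curve avoids every integer x-axis point in the box.
(c) Solving for integer coefficients yields p as stated.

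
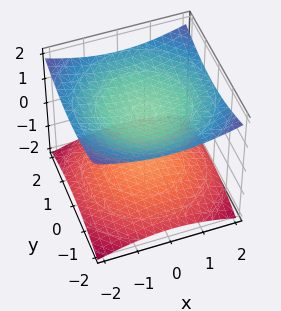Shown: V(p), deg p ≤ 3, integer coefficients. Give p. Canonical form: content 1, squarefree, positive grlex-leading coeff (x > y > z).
1. The picture has 2 separate pieces. They look like related sheets of one shape, so recover p as a whole.
2. The degree is 2 — two sheets facing apart; a quadric.
3. Symmetries: rotational symmetry about the z-axis ⇒ p depends on x, y only through x² + y²; it's symmetric under z → −z, forcing even powers of z.
4. Reading off the gridlines: among the integer gridlines, it crosses the z-axis at z ∈ {-1, 1}; no y-intercept at any integer in the box; no x-intercept at any integer in the box.
5. Putting this together gives p.

x^2 + y^2 - 3*z^2 + 3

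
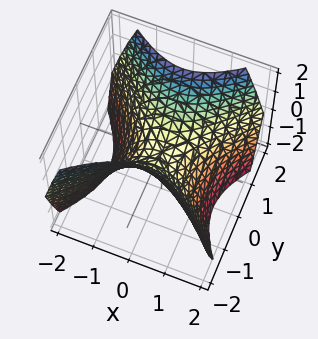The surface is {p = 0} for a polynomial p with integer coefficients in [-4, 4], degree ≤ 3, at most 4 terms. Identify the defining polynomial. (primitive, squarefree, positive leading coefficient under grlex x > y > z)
1. The degree is 2 — a hyperbolic paraboloid; a quadric.
2. Symmetries: mirror symmetry x ↦ −x ⇒ only even powers of x; it's symmetric under y → −y, forcing even powers of y.
3. Observable constraints: one y-axis crossing is at y = 0; it crosses the x-axis at the gridline x = 0; it meets the z-axis at z = 0 (among the integer gridlines).
4. Together with the visible shape, these determine p as stated.

x^2 - y^2 + z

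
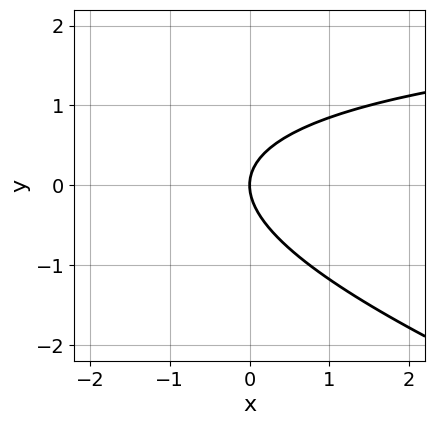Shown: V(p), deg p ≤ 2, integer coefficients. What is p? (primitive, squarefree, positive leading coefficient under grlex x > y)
First, deg p = 2. The shape is more complex than any degree-1 curve.
Next, observable constraints: one y-axis crossing is at y = 0; it crosses the x-axis at the gridline x = 0.
Finally, these observations pin down the coefficients.

x*y + 3*y^2 - 3*x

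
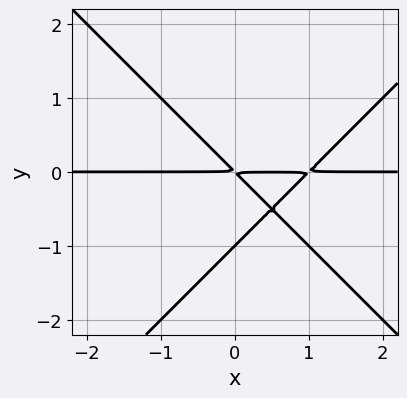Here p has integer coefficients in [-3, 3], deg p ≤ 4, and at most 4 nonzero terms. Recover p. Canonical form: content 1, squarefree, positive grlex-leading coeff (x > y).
x^2*y - y^3 - x*y - y^2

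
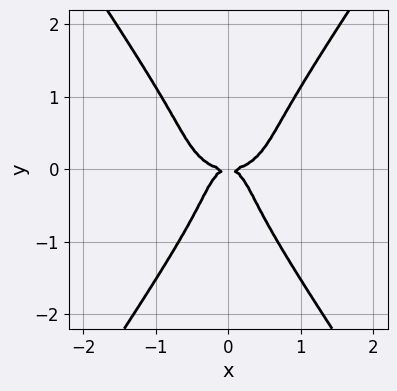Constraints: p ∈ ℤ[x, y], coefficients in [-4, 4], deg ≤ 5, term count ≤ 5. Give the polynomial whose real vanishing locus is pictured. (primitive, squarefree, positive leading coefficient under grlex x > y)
deg p = 4. A generic line meets the curve in up to 4 points.
Symmetries: the x ↦ −x reflection is a symmetry, so x appears only in even powers.
From the visible intercepts: it crosses the x-axis at the gridline x = 0; it meets the y-axis at y = 0 (among the integer gridlines).
Assembling these constraints gives the stated polynomial.

3*x^4 + 3*x^2*y^2 - 2*y^4 - 2*x^2*y - y^2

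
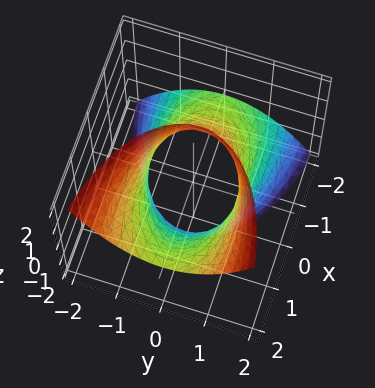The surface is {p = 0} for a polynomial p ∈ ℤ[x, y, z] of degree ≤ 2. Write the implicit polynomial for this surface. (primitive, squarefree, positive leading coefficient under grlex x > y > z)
1. deg p = 2. The shape is more complex than any degree-1 surface.
2. Reading off the gridlines: among the integer gridlines, it crosses the y-axis at y ∈ {-1, 1}; no z-intercept at any integer in the box.
3. The integer polynomial consistent with all of this is the stated p.

x^2 - 3*x*z + 3*y^2 - 3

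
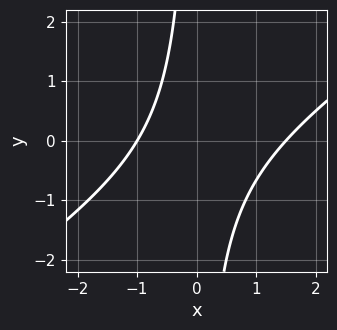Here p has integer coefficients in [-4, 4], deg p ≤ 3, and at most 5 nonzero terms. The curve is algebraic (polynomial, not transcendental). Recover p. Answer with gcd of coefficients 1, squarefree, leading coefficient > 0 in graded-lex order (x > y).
First, deg p = 2. No degree-1 curve has this shape.
Next, reading off the gridlines: one x-axis crossing is at x = -1; no y-intercept at any integer in the box.
Finally, solving for integer coefficients yields p as stated.

2*x^2 - 3*x*y - x - 3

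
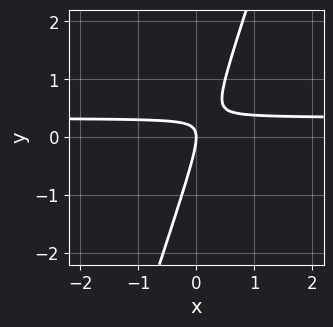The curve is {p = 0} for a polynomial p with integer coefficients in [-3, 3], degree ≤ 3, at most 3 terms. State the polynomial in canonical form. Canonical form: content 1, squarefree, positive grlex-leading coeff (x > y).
3*x*y - y^2 - x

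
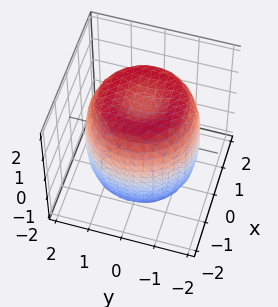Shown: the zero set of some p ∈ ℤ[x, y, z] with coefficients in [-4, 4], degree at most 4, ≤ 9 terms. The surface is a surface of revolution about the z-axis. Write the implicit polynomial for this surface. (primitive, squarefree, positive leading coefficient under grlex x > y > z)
x^4 + 2*x^2*y^2 + y^4 - 2*x^2 - 2*y^2 + z^2 - 2

1. deg p = 4. A generic line meets the surface in up to 4 points.
2. Symmetries: rotational symmetry about the z-axis ⇒ p depends on x, y only through x² + y².
3. From the axis intercepts and sections: a circular section at z = -1 has radius between 1 and 2.
4. Together with the visible shape, these determine p as stated.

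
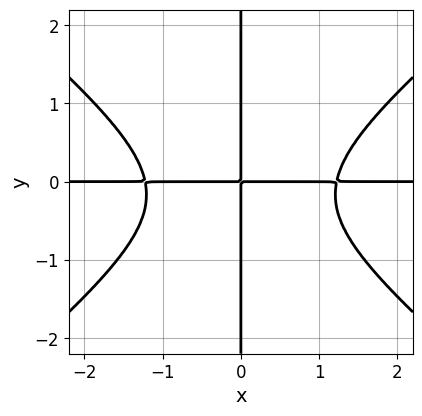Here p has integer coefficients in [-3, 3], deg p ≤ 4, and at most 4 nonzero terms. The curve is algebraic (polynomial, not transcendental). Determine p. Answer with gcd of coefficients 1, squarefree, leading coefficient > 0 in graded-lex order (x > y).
2*x^3*y - 3*x*y^3 - x*y^2 - 3*x*y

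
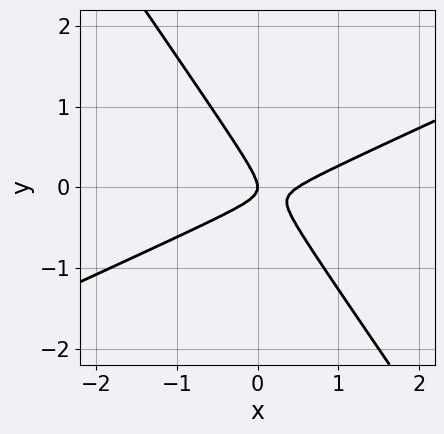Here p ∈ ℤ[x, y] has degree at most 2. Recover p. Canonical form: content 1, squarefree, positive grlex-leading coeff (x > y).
2*x^2 - 3*x*y - 3*y^2 - x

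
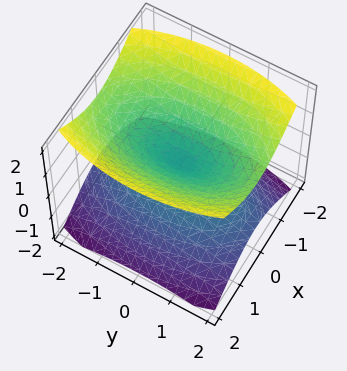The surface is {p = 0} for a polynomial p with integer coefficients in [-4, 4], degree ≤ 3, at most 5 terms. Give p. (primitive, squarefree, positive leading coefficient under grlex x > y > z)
First, there are 2 components. They look like related sheets of one shape, so recover p as a whole.
Then, deg p = 2. A double cone through the origin; a quadric.
Then, symmetries: the y ↦ −y reflection is a symmetry, so y appears only in even powers; it's symmetric under z → −z, forcing even powers of z; it's symmetric under x → −x, forcing even powers of x.
Next, reading off the gridlines: it crosses the x-axis at the gridline x = 0; one z-axis crossing is at z = 0.
Finally, assembling these constraints gives the stated polynomial.

3*x^2 + y^2 - 3*z^2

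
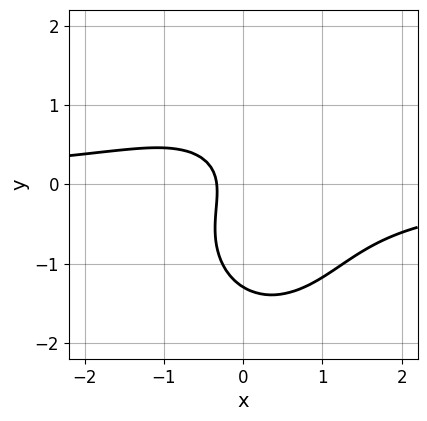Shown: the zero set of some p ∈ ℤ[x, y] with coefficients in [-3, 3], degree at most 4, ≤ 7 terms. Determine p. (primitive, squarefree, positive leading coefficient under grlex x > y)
The degree is 3 — the shape is more complex than any degree-2 curve.
Putting this together gives p.

3*x^2*y + 2*y^3 + 2*y^2 + 3*x + 1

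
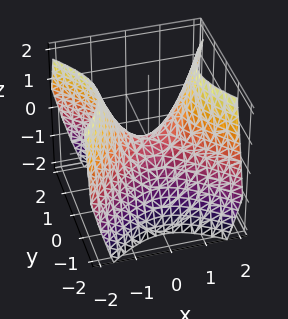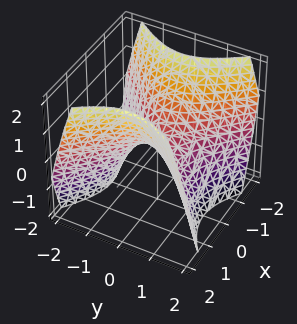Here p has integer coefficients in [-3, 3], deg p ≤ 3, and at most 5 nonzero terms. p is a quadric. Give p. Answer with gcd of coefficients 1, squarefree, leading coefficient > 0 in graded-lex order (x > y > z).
First, the degree is 2 — a saddle surface; a quadric.
Then, symmetries: mirror symmetry y ↦ −y ⇒ only even powers of y; it's symmetric under x → −x, forcing even powers of x.
Next, from the visible intercepts: it crosses the x-axis at the gridline x = 0; it meets the y-axis at y = 0 (among the integer gridlines).
Finally, putting this together gives p.

x^2 - y^2 - z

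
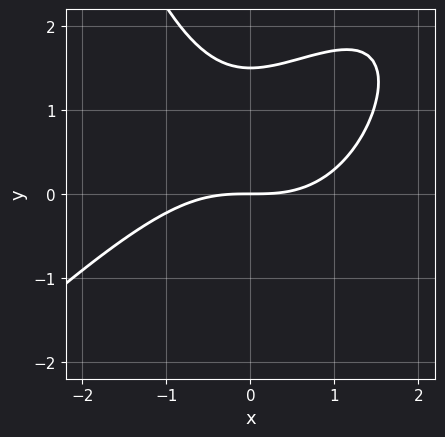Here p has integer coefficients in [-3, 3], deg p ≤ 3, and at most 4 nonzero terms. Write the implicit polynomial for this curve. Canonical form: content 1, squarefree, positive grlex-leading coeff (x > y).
x^3 - x^2*y + 2*y^2 - 3*y

deg p = 3. No degree-2 curve has this shape.
Reading off the gridlines: it crosses the x-axis at the gridline x = 0; it crosses the y-axis at the gridline y = 0.
Assembling these constraints gives the stated polynomial.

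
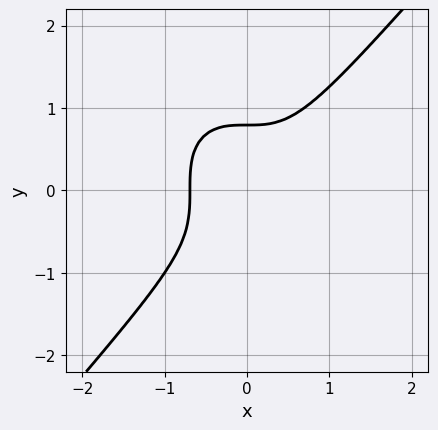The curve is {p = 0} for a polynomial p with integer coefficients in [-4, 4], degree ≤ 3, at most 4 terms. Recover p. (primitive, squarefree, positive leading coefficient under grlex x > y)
1. Degree: a generic line meets the curve in up to 3 points, so deg p = 3.
2. Putting this together gives p.

3*x^3 - 2*y^3 + 1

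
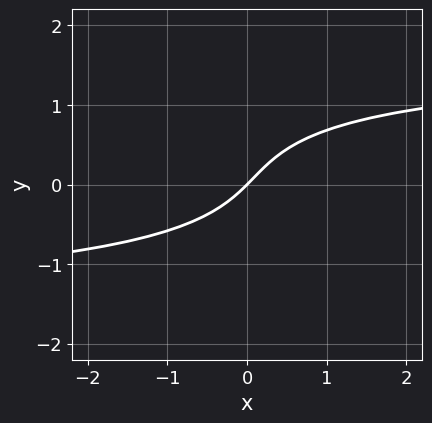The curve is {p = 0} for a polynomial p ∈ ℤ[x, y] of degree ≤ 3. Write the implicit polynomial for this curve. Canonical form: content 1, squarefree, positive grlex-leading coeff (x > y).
(a) deg p = 3. The shape is more complex than any degree-2 curve.
(b) Observable constraints: it meets the y-axis at y = 0 (among the integer gridlines); it crosses the x-axis at the gridline x = 0.
(c) Assembling these constraints gives the stated polynomial.

x*y^2 + 3*y^3 - y^2 - 3*x + 3*y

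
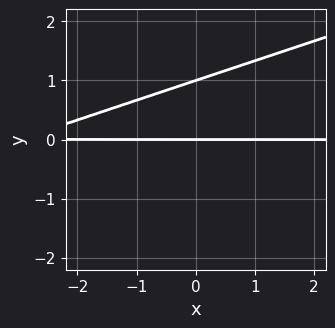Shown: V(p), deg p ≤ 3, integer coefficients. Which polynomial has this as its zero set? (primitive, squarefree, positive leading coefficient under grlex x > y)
x*y - 3*y^2 + 3*y

The degree is 2 — a generic line meets the curve in up to 2 points.
Reading off the gridlines: the y-axis gridline crossings are at y ∈ {0, 1}; the visible x-axis segment lies entirely on the curve.
These observations pin down the coefficients.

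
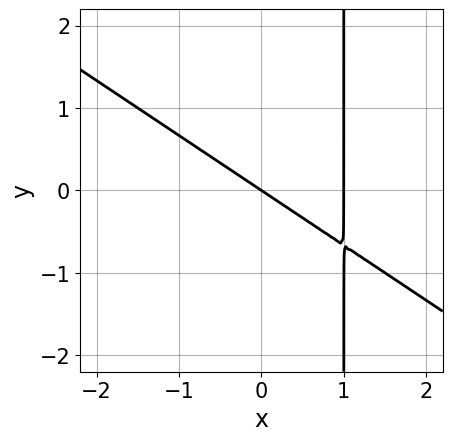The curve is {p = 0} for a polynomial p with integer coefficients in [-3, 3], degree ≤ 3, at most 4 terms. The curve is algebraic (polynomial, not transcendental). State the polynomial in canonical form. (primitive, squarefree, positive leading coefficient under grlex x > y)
(a) The degree is 2 — no degree-1 curve has this shape.
(b) Checking where it meets the axes: the x-axis gridline crossings are at x ∈ {0, 1}; it meets the y-axis at y = 0 (among the integer gridlines).
(c) These observations pin down the coefficients.

2*x^2 + 3*x*y - 2*x - 3*y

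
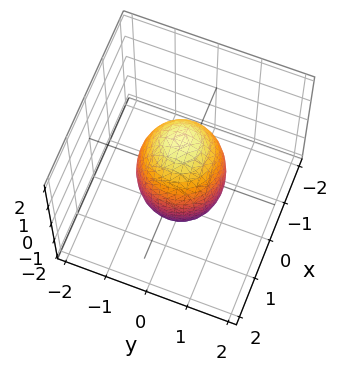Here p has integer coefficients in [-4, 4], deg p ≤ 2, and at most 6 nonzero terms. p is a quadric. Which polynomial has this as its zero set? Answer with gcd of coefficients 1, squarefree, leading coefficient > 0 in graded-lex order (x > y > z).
3*x^2 + 3*y^2 + z^2 - 3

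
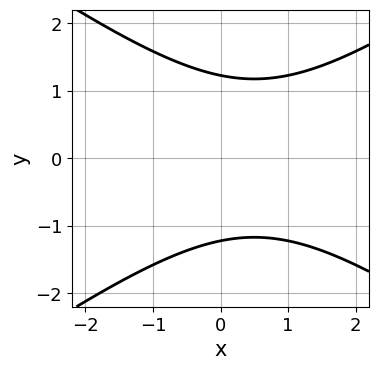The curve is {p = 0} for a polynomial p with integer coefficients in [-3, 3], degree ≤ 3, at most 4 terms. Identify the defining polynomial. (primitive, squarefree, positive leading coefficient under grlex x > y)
(a) Degree: the shape is more complex than any degree-1 curve, so deg p = 2.
(b) Symmetries: the y ↦ −y reflection is a symmetry, so y appears only in even powers.
(c) From the visible intercepts: it misses every integer gridline on the x-axis.
(d) Matching integer coefficients to the picture gives p.

x^2 - 2*y^2 - x + 3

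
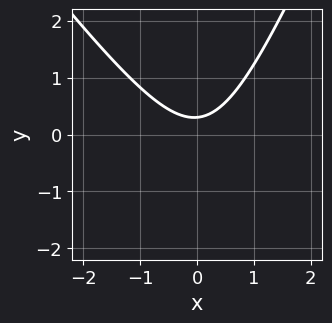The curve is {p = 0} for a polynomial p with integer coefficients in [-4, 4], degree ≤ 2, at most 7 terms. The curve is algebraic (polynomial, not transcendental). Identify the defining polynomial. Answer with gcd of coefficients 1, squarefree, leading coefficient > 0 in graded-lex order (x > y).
3*x^2 + x*y - y^2 - 3*y + 1

The degree is 2 — no degree-1 curve has this shape.
Reading off the gridlines: it misses every integer gridline on the x-axis.
The integer polynomial consistent with all of this is the stated p.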